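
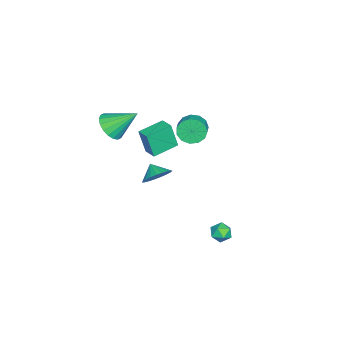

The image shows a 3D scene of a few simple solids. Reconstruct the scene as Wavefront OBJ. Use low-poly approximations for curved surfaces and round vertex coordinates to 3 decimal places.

v 3.241 4.26 -2.37
v 3.779 3.964 -2.025
v 2.621 3.316 -2.215
v 3.159 3.02 -1.87
v 2.81 3.559 -1.581
v 3.193 4.142 -1.677
v 3.207 3.138 -2.563
v 3.59 3.721 -2.659
v 3.758 3.27 -2.144
v 3.512 3.53 -1.537
v 2.888 3.75 -2.703
v 2.642 4.01 -2.096
v -2.738 -1.31 0.099
v -2.731 -1.741 1.774
v -2.134 -0.6 0.278
v -2.126 -1.03 1.954
v -1.434 -2.35 -0.174
v -1.426 -2.78 1.502
v -0.829 -1.639 0.006
v -0.822 -2.07 1.681
v 0.271 -3.852 2.974
v 0.81 -3.24 2.378
v -0.031 -2.328 4.266
v 0.392 -3.19 2.221
v -0.05 -3.27 2.213
v -0.429 -3.466 2.356
v -0.669 -3.738 2.621
v -0.723 -4.033 2.956
v -0.58 -4.292 3.295
v -0.269 -4.463 3.57
v 0.149 -4.514 3.727
v 0.591 -4.433 3.735
v 0.97 -4.238 3.592
v 1.21 -3.965 3.327
v 1.264 -3.671 2.992
v 1.121 -3.412 2.654
v -3.532 -2.371 -4.183
v -2.678 -2.824 -3.926
v -4.048 -2.989 -3.557
v -2.702 -2.519 -3.644
v -2.87 -2.188 -3.456
v -3.152 -1.889 -3.393
v -3.499 -1.673 -3.467
v -3.853 -1.578 -3.665
v -4.15 -1.62 -3.952
v -4.341 -1.792 -4.279
v -4.392 -2.064 -4.59
v -4.294 -2.389 -4.83
v -4.064 -2.711 -4.958
v -3.742 -2.974 -4.952
v -3.384 -3.133 -4.814
v -3.051 -3.16 -4.566
v -2.802 -3.051 -4.252
v -0.529 0.805 3.475
v -0.155 0.324 2.84
v 0.803 0.554 3.23
v 0.429 1.035 3.865
v -0.193 0.785 2.662
v 0.765 1.015 3.052
v -0.338 1.253 2.742
v 0.62 1.482 3.132
v -0.543 1.578 3.054
v 0.415 1.808 3.445
v -0.744 1.658 3.501
v 0.214 1.888 3.891
v -0.877 1.467 3.939
v 0.081 1.697 4.329
v -0.899 1.066 4.229
v 0.059 1.296 4.62
v -0.804 0.582 4.281
v 0.154 0.812 4.671
v -0.622 0.169 4.076
v 0.337 0.399 4.466
v -0.41 -0.042 3.68
v 0.549 0.188 4.071
v -0.236 0.016 3.22
v 0.722 0.245 3.61
f 1 12 6
f 1 6 2
f 1 2 8
f 1 8 11
f 1 11 12
f 2 6 10
f 6 12 5
f 12 11 3
f 11 8 7
f 8 2 9
f 4 10 5
f 4 5 3
f 4 3 7
f 4 7 9
f 4 9 10
f 5 10 6
f 3 5 12
f 7 3 11
f 9 7 8
f 10 9 2
f 14 16 13
f 17 14 13
f 13 16 15
f 15 17 13
f 14 20 16
f 18 14 17
f 18 20 14
f 16 20 15
f 19 17 15
f 15 20 19
f 19 18 17
f 20 18 19
f 22 21 24
f 22 24 23
f 24 21 25
f 24 25 23
f 25 21 26
f 25 26 23
f 26 21 27
f 26 27 23
f 27 21 28
f 27 28 23
f 28 21 29
f 28 29 23
f 29 21 30
f 29 30 23
f 30 21 31
f 30 31 23
f 31 21 32
f 31 32 23
f 32 21 33
f 32 33 23
f 33 21 34
f 33 34 23
f 34 21 35
f 34 35 23
f 35 21 36
f 35 36 23
f 36 21 22
f 36 22 23
f 38 37 40
f 38 40 39
f 40 37 41
f 40 41 39
f 41 37 42
f 41 42 39
f 42 37 43
f 42 43 39
f 43 37 44
f 43 44 39
f 44 37 45
f 44 45 39
f 45 37 46
f 45 46 39
f 46 37 47
f 46 47 39
f 47 37 48
f 47 48 39
f 48 37 49
f 48 49 39
f 49 37 50
f 49 50 39
f 50 37 51
f 50 51 39
f 51 37 52
f 51 52 39
f 52 37 53
f 52 53 39
f 53 37 38
f 53 38 39
f 55 54 58
f 55 58 56
f 56 58 59
f 56 59 57
f 58 54 60
f 58 60 59
f 59 60 61
f 59 61 57
f 60 54 62
f 60 62 61
f 61 62 63
f 61 63 57
f 62 54 64
f 62 64 63
f 63 64 65
f 63 65 57
f 64 54 66
f 64 66 65
f 65 66 67
f 65 67 57
f 66 54 68
f 66 68 67
f 67 68 69
f 67 69 57
f 68 54 70
f 68 70 69
f 69 70 71
f 69 71 57
f 70 54 72
f 70 72 71
f 71 72 73
f 71 73 57
f 72 54 74
f 72 74 73
f 73 74 75
f 73 75 57
f 74 54 76
f 74 76 75
f 75 76 77
f 75 77 57
f 76 54 55
f 76 55 77
f 77 55 56
f 77 56 57



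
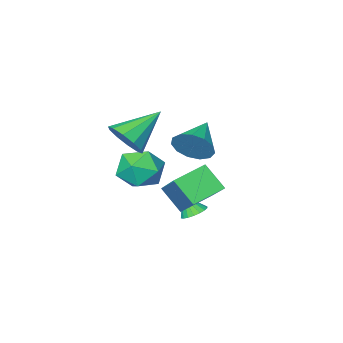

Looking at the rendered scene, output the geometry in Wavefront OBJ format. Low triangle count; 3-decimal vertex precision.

v 0.744 1.853 -0.556
v 1.279 2.204 -0.536
v 1.016 1.387 0.356
v 1.091 2.367 -0.397
v 0.835 2.428 -0.289
v 0.56 2.375 -0.234
v 0.322 2.219 -0.243
v 0.168 1.991 -0.314
v 0.127 1.735 -0.433
v 0.209 1.503 -0.576
v 0.397 1.34 -0.715
v 0.653 1.279 -0.823
v 0.927 1.332 -0.878
v 1.166 1.488 -0.869
v 1.32 1.716 -0.798
v 1.361 1.972 -0.679
v 0.823 1.815 1.869
v 1.275 3.455 3.232
v 0.492 2.777 0.822
v 0.945 4.417 2.185
v 2.355 1.803 1.375
v 2.808 3.443 2.738
v 2.025 2.765 0.328
v 2.477 4.405 1.691
v 0.149 0.844 2.805
v 0.683 0.675 3.634
v -1.229 -0.124 3.495
v 0.394 1.151 3.725
v 0.028 1.529 3.523
v -0.3 1.689 3.094
v -0.485 1.582 2.573
v -0.469 1.24 2.126
v -0.257 0.772 1.894
v 0.084 0.327 1.951
v 0.446 0.046 2.28
v 0.713 0.019 2.775
v 0.802 0.253 3.28
v 0.742 -0.945 -0.11
v 1.907 -0.777 0.168
v 0.633 -2.383 1.212
v 1.798 -2.215 1.49
v 0.979 -1.375 1.784
v 1.047 -0.486 0.966
v 1.493 -2.674 0.414
v 1.561 -1.785 -0.404
v 2.371 -1.846 0.492
v 2.053 -1.043 1.338
v 0.487 -2.117 0.042
v 0.169 -1.314 0.888
v 2.687 -0.492 3.35
v 3.149 -1.106 4.021
v 0.893 -0.508 4.57
v 3.261 -0.51 4.193
v 3.153 0.093 4.043
v 2.868 0.472 3.629
v 2.514 0.483 3.108
v 2.226 0.122 2.679
v 2.114 -0.474 2.507
v 2.221 -1.077 2.657
v 2.506 -1.456 3.071
v 2.861 -1.467 3.592
f 2 1 4
f 2 4 3
f 4 1 5
f 4 5 3
f 5 1 6
f 5 6 3
f 6 1 7
f 6 7 3
f 7 1 8
f 7 8 3
f 8 1 9
f 8 9 3
f 9 1 10
f 9 10 3
f 10 1 11
f 10 11 3
f 11 1 12
f 11 12 3
f 12 1 13
f 12 13 3
f 13 1 14
f 13 14 3
f 14 1 15
f 14 15 3
f 15 1 16
f 15 16 3
f 16 1 2
f 16 2 3
f 18 20 17
f 21 18 17
f 17 20 19
f 19 21 17
f 18 24 20
f 22 18 21
f 22 24 18
f 20 24 19
f 23 21 19
f 19 24 23
f 23 22 21
f 24 22 23
f 26 25 28
f 26 28 27
f 28 25 29
f 28 29 27
f 29 25 30
f 29 30 27
f 30 25 31
f 30 31 27
f 31 25 32
f 31 32 27
f 32 25 33
f 32 33 27
f 33 25 34
f 33 34 27
f 34 25 35
f 34 35 27
f 35 25 36
f 35 36 27
f 36 25 37
f 36 37 27
f 37 25 26
f 37 26 27
f 38 49 43
f 38 43 39
f 38 39 45
f 38 45 48
f 38 48 49
f 39 43 47
f 43 49 42
f 49 48 40
f 48 45 44
f 45 39 46
f 41 47 42
f 41 42 40
f 41 40 44
f 41 44 46
f 41 46 47
f 42 47 43
f 40 42 49
f 44 40 48
f 46 44 45
f 47 46 39
f 51 50 53
f 51 53 52
f 53 50 54
f 53 54 52
f 54 50 55
f 54 55 52
f 55 50 56
f 55 56 52
f 56 50 57
f 56 57 52
f 57 50 58
f 57 58 52
f 58 50 59
f 58 59 52
f 59 50 60
f 59 60 52
f 60 50 61
f 60 61 52
f 61 50 51
f 61 51 52



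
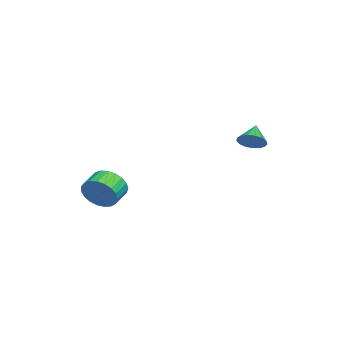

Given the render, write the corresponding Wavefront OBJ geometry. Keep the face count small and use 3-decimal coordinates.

v 4.087 -4.072 -0.495
v 4.44 -3.681 0.332
v 3.445 -3.438 0.641
v 3.093 -3.828 -0.185
v 4.44 -3.361 0.08
v 3.445 -3.117 0.39
v 4.38 -3.164 -0.271
v 3.385 -2.92 0.038
v 4.268 -3.123 -0.661
v 3.273 -2.879 -0.351
v 4.126 -3.247 -1.022
v 3.131 -3.003 -0.713
v 3.976 -3.513 -1.292
v 2.981 -3.269 -0.983
v 3.846 -3.876 -1.424
v 2.851 -3.632 -1.115
v 3.758 -4.273 -1.396
v 2.763 -4.029 -1.086
v 3.727 -4.635 -1.211
v 2.732 -4.391 -0.902
v 3.758 -4.899 -0.903
v 2.763 -4.656 -0.594
v 3.846 -5.021 -0.524
v 2.851 -4.777 -0.215
v 3.976 -4.979 -0.14
v 2.981 -4.735 0.169
v 4.125 -4.779 0.182
v 3.13 -4.536 0.492
v 4.267 -4.458 0.388
v 3.273 -4.214 0.697
v 4.379 -4.069 0.441
v 3.384 -3.826 0.75
v -0.582 2.257 1.754
v -0.218 1.802 2.242
v -1.558 2.263 2.486
v -0.132 2.137 2.355
v -0.149 2.5 2.33
v -0.265 2.807 2.173
v -0.454 2.988 1.92
v -0.672 3.002 1.629
v -0.869 2.845 1.367
v -1.001 2.554 1.193
v -1.037 2.195 1.148
v -0.968 1.85 1.242
v -0.811 1.599 1.453
v -0.602 1.498 1.733
v -0.388 1.571 2.017
f 2 1 5
f 2 5 3
f 3 5 6
f 3 6 4
f 5 1 7
f 5 7 6
f 6 7 8
f 6 8 4
f 7 1 9
f 7 9 8
f 8 9 10
f 8 10 4
f 9 1 11
f 9 11 10
f 10 11 12
f 10 12 4
f 11 1 13
f 11 13 12
f 12 13 14
f 12 14 4
f 13 1 15
f 13 15 14
f 14 15 16
f 14 16 4
f 15 1 17
f 15 17 16
f 16 17 18
f 16 18 4
f 17 1 19
f 17 19 18
f 18 19 20
f 18 20 4
f 19 1 21
f 19 21 20
f 20 21 22
f 20 22 4
f 21 1 23
f 21 23 22
f 22 23 24
f 22 24 4
f 23 1 25
f 23 25 24
f 24 25 26
f 24 26 4
f 25 1 27
f 25 27 26
f 26 27 28
f 26 28 4
f 27 1 29
f 27 29 28
f 28 29 30
f 28 30 4
f 29 1 31
f 29 31 30
f 30 31 32
f 30 32 4
f 31 1 2
f 31 2 32
f 32 2 3
f 32 3 4
f 34 33 36
f 34 36 35
f 36 33 37
f 36 37 35
f 37 33 38
f 37 38 35
f 38 33 39
f 38 39 35
f 39 33 40
f 39 40 35
f 40 33 41
f 40 41 35
f 41 33 42
f 41 42 35
f 42 33 43
f 42 43 35
f 43 33 44
f 43 44 35
f 44 33 45
f 44 45 35
f 45 33 46
f 45 46 35
f 46 33 47
f 46 47 35
f 47 33 34
f 47 34 35



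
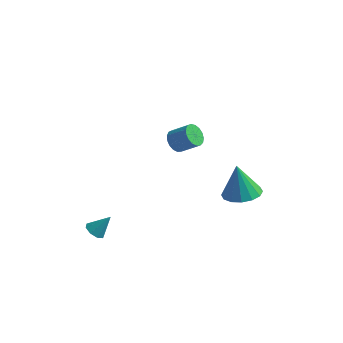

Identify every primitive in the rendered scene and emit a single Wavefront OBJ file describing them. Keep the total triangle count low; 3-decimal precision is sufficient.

v -3.743 -3.239 -4.295
v -3.38 -3.717 -4.308
v -3.077 -2.761 -3.325
v -3.231 -3.377 -4.578
v -3.382 -2.956 -4.682
v -3.744 -2.701 -4.56
v -4.105 -2.761 -4.283
v -4.254 -3.102 -4.013
v -4.103 -3.523 -3.908
v -3.741 -3.778 -4.03
v 2.079 2.18 -3.676
v 3.12 2.027 -3.431
v 1.661 2.4 -1.764
v 3.068 2.578 -3.506
v 2.752 3.023 -3.626
v 2.255 3.242 -3.76
v 1.711 3.176 -3.872
v 1.266 2.843 -3.931
v 1.038 2.333 -3.921
v 1.09 1.781 -3.847
v 1.406 1.336 -3.726
v 1.903 1.117 -3.592
v 2.447 1.183 -3.481
v 2.892 1.516 -3.422
v -0.155 -1.269 2.462
v 0.155 -0.879 2.013
v 1.125 -0.802 2.749
v 0.815 -1.191 3.198
v -0.003 -0.671 2.199
v 0.967 -0.594 2.935
v -0.196 -0.6 2.446
v 0.774 -0.523 3.182
v -0.379 -0.682 2.696
v 0.591 -0.605 3.432
v -0.511 -0.899 2.892
v 0.459 -0.821 3.628
v -0.561 -1.2 2.99
v 0.408 -1.122 3.726
v -0.519 -1.517 2.967
v 0.451 -1.439 3.703
v -0.392 -1.777 2.828
v 0.577 -1.699 3.564
v -0.212 -1.921 2.606
v 0.758 -1.843 3.342
v -0.018 -1.915 2.35
v 0.951 -1.838 3.086
v 0.144 -1.761 2.12
v 1.114 -1.684 2.856
v 0.238 -1.495 1.968
v 1.208 -1.417 2.705
v 0.242 -1.177 1.93
v 1.211 -1.099 2.666
f 2 1 4
f 2 4 3
f 4 1 5
f 4 5 3
f 5 1 6
f 5 6 3
f 6 1 7
f 6 7 3
f 7 1 8
f 7 8 3
f 8 1 9
f 8 9 3
f 9 1 10
f 9 10 3
f 10 1 2
f 10 2 3
f 12 11 14
f 12 14 13
f 14 11 15
f 14 15 13
f 15 11 16
f 15 16 13
f 16 11 17
f 16 17 13
f 17 11 18
f 17 18 13
f 18 11 19
f 18 19 13
f 19 11 20
f 19 20 13
f 20 11 21
f 20 21 13
f 21 11 22
f 21 22 13
f 22 11 23
f 22 23 13
f 23 11 24
f 23 24 13
f 24 11 12
f 24 12 13
f 26 25 29
f 26 29 27
f 27 29 30
f 27 30 28
f 29 25 31
f 29 31 30
f 30 31 32
f 30 32 28
f 31 25 33
f 31 33 32
f 32 33 34
f 32 34 28
f 33 25 35
f 33 35 34
f 34 35 36
f 34 36 28
f 35 25 37
f 35 37 36
f 36 37 38
f 36 38 28
f 37 25 39
f 37 39 38
f 38 39 40
f 38 40 28
f 39 25 41
f 39 41 40
f 40 41 42
f 40 42 28
f 41 25 43
f 41 43 42
f 42 43 44
f 42 44 28
f 43 25 45
f 43 45 44
f 44 45 46
f 44 46 28
f 45 25 47
f 45 47 46
f 46 47 48
f 46 48 28
f 47 25 49
f 47 49 48
f 48 49 50
f 48 50 28
f 49 25 51
f 49 51 50
f 50 51 52
f 50 52 28
f 51 25 26
f 51 26 52
f 52 26 27
f 52 27 28



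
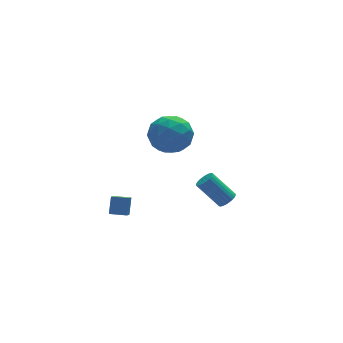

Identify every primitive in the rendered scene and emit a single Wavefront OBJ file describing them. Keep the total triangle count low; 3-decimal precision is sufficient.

v 0.485 2.956 3.798
v 1.625 2.498 3.864
v -0.065 1.422 2.656
v 1.075 0.964 2.722
v 0.356 0.972 3.721
v 0.696 1.92 4.426
v 0.864 2 2.094
v 1.204 2.948 2.799
v 1.859 1.907 2.811
v 1.545 1.272 3.816
v 0.015 2.648 2.704
v -0.299 2.013 3.709
v 1.103 2.862 3.931
v 0.457 1.058 2.589
v 0.034 1.063 3.176
v 0.704 0.793 3.215
v 0.557 2.522 4.262
v 1.227 2.253 4.301
v 0.481 1.356 4.216
v 0.333 1.667 2.219
v 1.003 1.398 2.258
v 0.856 3.127 3.305
v 1.526 2.857 3.344
v 1.079 2.564 2.304
v 1.911 2.246 3.351
v 1.588 1.343 2.68
v 1.464 1.952 2.311
v 1.663 2.51 2.725
v 1.726 1.872 3.942
v 1.403 0.97 3.271
v 0.981 0.974 3.858
v 1.18 1.532 4.273
v 1.864 1.524 3.323
v 0.157 2.95 3.249
v -0.166 2.048 2.578
v 0.38 2.388 2.247
v 0.579 2.946 2.662
v -0.028 2.577 3.84
v -0.351 1.674 3.169
v -0.103 1.41 3.795
v 0.096 1.968 4.209
v -0.304 2.396 3.197
v 4.39 3.007 -3.685
v 4.798 3.418 -3.646
v 3.838 4.243 -2.297
v 3.43 3.833 -2.335
v 4.659 3.508 -3.8
v 3.699 4.334 -2.451
v 4.479 3.522 -3.936
v 3.519 4.347 -2.587
v 4.285 3.458 -4.035
v 3.325 4.283 -2.685
v 4.108 3.325 -4.08
v 3.148 4.15 -2.73
v 3.973 3.144 -4.064
v 3.013 3.969 -2.715
v 3.902 2.942 -3.991
v 2.942 3.767 -2.642
v 3.905 2.75 -3.872
v 2.945 3.575 -2.522
v 3.982 2.597 -3.723
v 3.022 3.422 -2.374
v 4.121 2.506 -3.569
v 3.161 3.332 -2.22
v 4.301 2.493 -3.433
v 3.341 3.318 -2.084
v 4.495 2.557 -3.335
v 3.535 3.382 -1.985
v 4.672 2.69 -3.29
v 3.712 3.515 -1.94
v 4.807 2.871 -3.305
v 3.847 3.696 -1.956
v 4.878 3.073 -3.378
v 3.918 3.898 -2.029
v 4.875 3.265 -3.498
v 3.915 4.09 -2.148
v -1.891 3.454 -3.169
v -2.23 2.871 -2.685
v -1.571 3.982 -2.307
v -1.91 3.399 -1.824
v -1.09 2.981 -3.176
v -1.429 2.398 -2.693
v -0.77 3.509 -2.315
v -1.109 2.926 -1.831
f 1 38 17
f 38 12 41
f 17 41 6
f 38 41 17
f 1 17 13
f 17 6 18
f 13 18 2
f 17 18 13
f 1 13 22
f 13 2 23
f 22 23 8
f 13 23 22
f 1 22 34
f 22 8 37
f 34 37 11
f 22 37 34
f 1 34 38
f 34 11 42
f 38 42 12
f 34 42 38
f 2 18 29
f 18 6 32
f 29 32 10
f 18 32 29
f 6 41 19
f 41 12 40
f 19 40 5
f 41 40 19
f 12 42 39
f 42 11 35
f 39 35 3
f 42 35 39
f 11 37 36
f 37 8 24
f 36 24 7
f 37 24 36
f 8 23 28
f 23 2 25
f 28 25 9
f 23 25 28
f 4 30 16
f 30 10 31
f 16 31 5
f 30 31 16
f 4 16 14
f 16 5 15
f 14 15 3
f 16 15 14
f 4 14 21
f 14 3 20
f 21 20 7
f 14 20 21
f 4 21 26
f 21 7 27
f 26 27 9
f 21 27 26
f 4 26 30
f 26 9 33
f 30 33 10
f 26 33 30
f 5 31 19
f 31 10 32
f 19 32 6
f 31 32 19
f 3 15 39
f 15 5 40
f 39 40 12
f 15 40 39
f 7 20 36
f 20 3 35
f 36 35 11
f 20 35 36
f 9 27 28
f 27 7 24
f 28 24 8
f 27 24 28
f 10 33 29
f 33 9 25
f 29 25 2
f 33 25 29
f 44 43 47
f 44 47 45
f 45 47 48
f 45 48 46
f 47 43 49
f 47 49 48
f 48 49 50
f 48 50 46
f 49 43 51
f 49 51 50
f 50 51 52
f 50 52 46
f 51 43 53
f 51 53 52
f 52 53 54
f 52 54 46
f 53 43 55
f 53 55 54
f 54 55 56
f 54 56 46
f 55 43 57
f 55 57 56
f 56 57 58
f 56 58 46
f 57 43 59
f 57 59 58
f 58 59 60
f 58 60 46
f 59 43 61
f 59 61 60
f 60 61 62
f 60 62 46
f 61 43 63
f 61 63 62
f 62 63 64
f 62 64 46
f 63 43 65
f 63 65 64
f 64 65 66
f 64 66 46
f 65 43 67
f 65 67 66
f 66 67 68
f 66 68 46
f 67 43 69
f 67 69 68
f 68 69 70
f 68 70 46
f 69 43 71
f 69 71 70
f 70 71 72
f 70 72 46
f 71 43 73
f 71 73 72
f 72 73 74
f 72 74 46
f 73 43 75
f 73 75 74
f 74 75 76
f 74 76 46
f 75 43 44
f 75 44 76
f 76 44 45
f 76 45 46
f 78 80 77
f 81 78 77
f 77 80 79
f 79 81 77
f 78 84 80
f 82 78 81
f 82 84 78
f 80 84 79
f 83 81 79
f 79 84 83
f 83 82 81
f 84 82 83



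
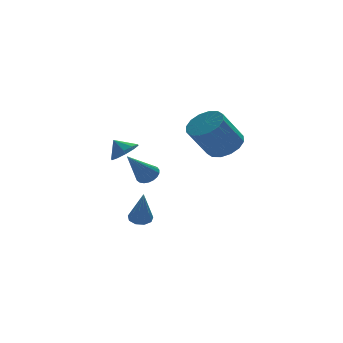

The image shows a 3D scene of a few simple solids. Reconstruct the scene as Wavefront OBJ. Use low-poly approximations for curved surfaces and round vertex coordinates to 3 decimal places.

v -0.614 3.341 0.952
v 0.001 3.068 1.52
v -1.046 3.899 1.688
v 0.182 3.522 1.282
v 0.059 3.907 0.918
v -0.32 4.076 0.567
v -0.812 3.964 0.363
v -1.228 3.614 0.384
v -1.409 3.159 0.622
v -1.286 2.775 0.986
v -0.907 2.606 1.337
v -0.415 2.718 1.541
v 3.209 -0.912 2.393
v 4.013 -0.606 3.029
v 2.795 -0.921 4.722
v 1.991 -1.228 4.087
v 3.735 -0.141 2.915
v 2.517 -0.456 4.609
v 3.316 0.118 2.662
v 2.098 -0.197 4.355
v 2.868 0.1 2.336
v 1.65 -0.215 4.03
v 2.512 -0.189 2.026
v 1.293 -0.504 3.72
v 2.342 -0.671 1.814
v 1.124 -0.987 3.508
v 2.405 -1.219 1.758
v 1.187 -1.534 3.451
v 2.683 -1.684 1.871
v 1.465 -1.999 3.565
v 3.102 -1.943 2.125
v 1.884 -2.258 3.818
v 3.55 -1.925 2.45
v 2.332 -2.24 4.144
v 3.907 -1.636 2.76
v 2.688 -1.951 4.454
v 4.076 -1.153 2.972
v 2.858 -1.469 4.666
v -0.21 0.956 0.155
v 0.243 0.496 0.335
v -1.51 0.304 1.765
v 0.321 0.717 0.486
v 0.306 0.979 0.581
v 0.203 1.236 0.601
v 0.028 1.446 0.545
v -0.188 1.57 0.421
v -0.408 1.589 0.251
v -0.594 1.498 0.064
v -0.713 1.313 -0.107
v -0.745 1.066 -0.233
v -0.685 0.801 -0.292
v -0.543 0.562 -0.273
v -0.343 0.391 -0.181
v -0.12 0.318 -0.031
v 0.087 0.355 0.152
v -0.089 2.477 -3.447
v 0.56 2.358 -3.459
v -0.211 1.603 -1.453
v 0.481 2.767 -3.285
v 0.135 3.04 -3.186
v -0.316 3.049 -3.21
v -0.66 2.79 -3.345
v -0.737 2.385 -3.527
v -0.511 2.022 -3.672
v -0.087 1.872 -3.712
v 0.336 2.005 -3.627
f 2 1 4
f 2 4 3
f 4 1 5
f 4 5 3
f 5 1 6
f 5 6 3
f 6 1 7
f 6 7 3
f 7 1 8
f 7 8 3
f 8 1 9
f 8 9 3
f 9 1 10
f 9 10 3
f 10 1 11
f 10 11 3
f 11 1 12
f 11 12 3
f 12 1 2
f 12 2 3
f 14 13 17
f 14 17 15
f 15 17 18
f 15 18 16
f 17 13 19
f 17 19 18
f 18 19 20
f 18 20 16
f 19 13 21
f 19 21 20
f 20 21 22
f 20 22 16
f 21 13 23
f 21 23 22
f 22 23 24
f 22 24 16
f 23 13 25
f 23 25 24
f 24 25 26
f 24 26 16
f 25 13 27
f 25 27 26
f 26 27 28
f 26 28 16
f 27 13 29
f 27 29 28
f 28 29 30
f 28 30 16
f 29 13 31
f 29 31 30
f 30 31 32
f 30 32 16
f 31 13 33
f 31 33 32
f 32 33 34
f 32 34 16
f 33 13 35
f 33 35 34
f 34 35 36
f 34 36 16
f 35 13 37
f 35 37 36
f 36 37 38
f 36 38 16
f 37 13 14
f 37 14 38
f 38 14 15
f 38 15 16
f 40 39 42
f 40 42 41
f 42 39 43
f 42 43 41
f 43 39 44
f 43 44 41
f 44 39 45
f 44 45 41
f 45 39 46
f 45 46 41
f 46 39 47
f 46 47 41
f 47 39 48
f 47 48 41
f 48 39 49
f 48 49 41
f 49 39 50
f 49 50 41
f 50 39 51
f 50 51 41
f 51 39 52
f 51 52 41
f 52 39 53
f 52 53 41
f 53 39 54
f 53 54 41
f 54 39 55
f 54 55 41
f 55 39 40
f 55 40 41
f 57 56 59
f 57 59 58
f 59 56 60
f 59 60 58
f 60 56 61
f 60 61 58
f 61 56 62
f 61 62 58
f 62 56 63
f 62 63 58
f 63 56 64
f 63 64 58
f 64 56 65
f 64 65 58
f 65 56 66
f 65 66 58
f 66 56 57
f 66 57 58



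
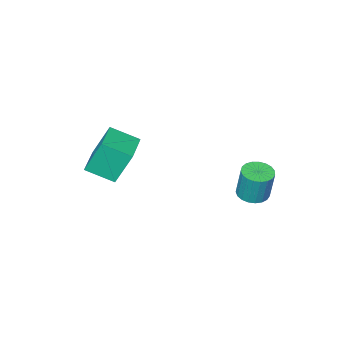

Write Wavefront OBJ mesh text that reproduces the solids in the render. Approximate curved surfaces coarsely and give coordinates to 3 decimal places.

v 2.904 -3.239 1.632
v 2.262 -2.609 3.596
v 4.439 -1.993 1.733
v 3.798 -1.362 3.697
v 3.862 -4.478 2.343
v 3.221 -3.847 4.307
v 5.398 -3.231 2.444
v 4.756 -2.601 4.408
v -2.169 0.998 -0.672
v -1.496 0.441 -0.571
v -1.477 0.804 1.294
v -2.151 1.362 1.192
v -1.323 0.758 -0.634
v -1.305 1.121 1.231
v -1.298 1.116 -0.704
v -1.279 1.479 1.161
v -1.422 1.454 -0.768
v -1.404 1.817 1.096
v -1.676 1.713 -0.816
v -1.658 2.076 1.048
v -2.016 1.849 -0.839
v -1.997 2.212 1.025
v -2.381 1.837 -0.834
v -2.363 2.2 1.031
v -2.71 1.681 -0.8
v -2.692 2.044 1.065
v -2.946 1.406 -0.744
v -2.927 1.769 1.121
v -3.047 1.061 -0.676
v -3.029 1.424 1.189
v -2.996 0.705 -0.607
v -2.978 1.068 1.258
v -2.803 0.4 -0.55
v -2.784 0.763 1.315
v -2.5 0.198 -0.513
v -2.481 0.562 1.351
v -2.139 0.135 -0.505
v -2.121 0.498 1.36
v -1.784 0.221 -0.525
v -1.766 0.584 1.34
f 2 4 1
f 5 2 1
f 1 4 3
f 3 5 1
f 2 8 4
f 6 2 5
f 6 8 2
f 4 8 3
f 7 5 3
f 3 8 7
f 7 6 5
f 8 6 7
f 10 9 13
f 10 13 11
f 11 13 14
f 11 14 12
f 13 9 15
f 13 15 14
f 14 15 16
f 14 16 12
f 15 9 17
f 15 17 16
f 16 17 18
f 16 18 12
f 17 9 19
f 17 19 18
f 18 19 20
f 18 20 12
f 19 9 21
f 19 21 20
f 20 21 22
f 20 22 12
f 21 9 23
f 21 23 22
f 22 23 24
f 22 24 12
f 23 9 25
f 23 25 24
f 24 25 26
f 24 26 12
f 25 9 27
f 25 27 26
f 26 27 28
f 26 28 12
f 27 9 29
f 27 29 28
f 28 29 30
f 28 30 12
f 29 9 31
f 29 31 30
f 30 31 32
f 30 32 12
f 31 9 33
f 31 33 32
f 32 33 34
f 32 34 12
f 33 9 35
f 33 35 34
f 34 35 36
f 34 36 12
f 35 9 37
f 35 37 36
f 36 37 38
f 36 38 12
f 37 9 39
f 37 39 38
f 38 39 40
f 38 40 12
f 39 9 10
f 39 10 40
f 40 10 11
f 40 11 12



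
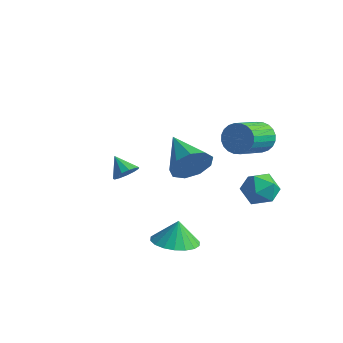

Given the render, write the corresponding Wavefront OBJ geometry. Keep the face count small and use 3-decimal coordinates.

v 3.626 2.059 -0.521
v 4.173 2.349 0.077
v 4.22 0.651 0.858
v 3.674 0.361 0.261
v 3.877 2.409 0.224
v 3.924 0.71 1.005
v 3.543 2.415 0.258
v 3.591 0.717 1.039
v 3.222 2.367 0.173
v 3.269 0.669 0.955
v 2.963 2.272 -0.017
v 3.01 0.574 0.764
v 2.804 2.145 -0.284
v 2.851 0.447 0.497
v 2.771 2.005 -0.587
v 2.818 0.307 0.194
v 2.868 1.873 -0.88
v 2.915 0.174 -0.099
v 3.08 1.769 -1.118
v 3.127 0.071 -0.337
v 3.376 1.71 -1.265
v 3.423 0.011 -0.484
v 3.709 1.703 -1.299
v 3.757 0.005 -0.518
v 4.031 1.751 -1.215
v 4.078 0.053 -0.433
v 4.29 1.846 -1.024
v 4.337 0.148 -0.243
v 4.449 1.973 -0.757
v 4.496 0.275 0.024
v 4.482 2.113 -0.454
v 4.529 0.415 0.327
v 4.385 2.246 -0.161
v 4.432 0.547 0.62
v -1.189 -1.554 -3.12
v -0.81 -1.787 -2.606
v -2.051 -1.366 -2.4
v -0.744 -1.411 -2.626
v -0.82 -1.079 -2.803
v -1.012 -0.899 -3.081
v -1.261 -0.926 -3.371
v -1.486 -1.153 -3.582
v -1.617 -1.508 -3.646
v -1.612 -1.877 -3.543
v -1.473 -2.143 -3.306
v -1.243 -2.223 -3.01
v -0.996 -2.09 -2.749
v 3.504 -3.811 -4.313
v 4.162 -4.664 -4.091
v 3.476 -3.529 -3.147
v 4.479 -4.299 -4.172
v 4.603 -3.838 -4.281
v 4.509 -3.372 -4.396
v 4.216 -2.992 -4.494
v 3.781 -2.775 -4.557
v 3.292 -2.763 -4.572
v 2.845 -2.958 -4.535
v 2.528 -3.323 -4.454
v 2.405 -3.784 -4.345
v 2.499 -4.25 -4.23
v 2.792 -4.63 -4.132
v 3.226 -4.847 -4.069
v 3.715 -4.859 -4.054
v 1.753 -0.477 -1.891
v 2.25 -0.134 -0.995
v -0.093 0.477 -1.229
v 2.319 0.37 -1.531
v 2.122 0.478 -2.235
v 1.753 0.139 -2.778
v 1.383 -0.488 -2.905
v 1.187 -1.11 -2.558
v 1.255 -1.435 -1.898
v 1.556 -1.312 -1.235
v 1.949 -0.798 -0.878
v 3.877 2.544 -3.141
v 4.642 1.886 -3.141
v 3.198 1.754 -4.399
v 3.963 1.096 -4.399
v 3.3 1.099 -3.638
v 3.72 1.587 -2.86
v 4.12 2.053 -4.68
v 4.54 2.541 -3.902
v 4.793 1.582 -4.092
v 4.286 0.993 -3.448
v 3.554 2.647 -4.092
v 3.047 2.058 -3.448
f 2 1 5
f 2 5 3
f 3 5 6
f 3 6 4
f 5 1 7
f 5 7 6
f 6 7 8
f 6 8 4
f 7 1 9
f 7 9 8
f 8 9 10
f 8 10 4
f 9 1 11
f 9 11 10
f 10 11 12
f 10 12 4
f 11 1 13
f 11 13 12
f 12 13 14
f 12 14 4
f 13 1 15
f 13 15 14
f 14 15 16
f 14 16 4
f 15 1 17
f 15 17 16
f 16 17 18
f 16 18 4
f 17 1 19
f 17 19 18
f 18 19 20
f 18 20 4
f 19 1 21
f 19 21 20
f 20 21 22
f 20 22 4
f 21 1 23
f 21 23 22
f 22 23 24
f 22 24 4
f 23 1 25
f 23 25 24
f 24 25 26
f 24 26 4
f 25 1 27
f 25 27 26
f 26 27 28
f 26 28 4
f 27 1 29
f 27 29 28
f 28 29 30
f 28 30 4
f 29 1 31
f 29 31 30
f 30 31 32
f 30 32 4
f 31 1 33
f 31 33 32
f 32 33 34
f 32 34 4
f 33 1 2
f 33 2 34
f 34 2 3
f 34 3 4
f 36 35 38
f 36 38 37
f 38 35 39
f 38 39 37
f 39 35 40
f 39 40 37
f 40 35 41
f 40 41 37
f 41 35 42
f 41 42 37
f 42 35 43
f 42 43 37
f 43 35 44
f 43 44 37
f 44 35 45
f 44 45 37
f 45 35 46
f 45 46 37
f 46 35 47
f 46 47 37
f 47 35 36
f 47 36 37
f 49 48 51
f 49 51 50
f 51 48 52
f 51 52 50
f 52 48 53
f 52 53 50
f 53 48 54
f 53 54 50
f 54 48 55
f 54 55 50
f 55 48 56
f 55 56 50
f 56 48 57
f 56 57 50
f 57 48 58
f 57 58 50
f 58 48 59
f 58 59 50
f 59 48 60
f 59 60 50
f 60 48 61
f 60 61 50
f 61 48 62
f 61 62 50
f 62 48 63
f 62 63 50
f 63 48 49
f 63 49 50
f 65 64 67
f 65 67 66
f 67 64 68
f 67 68 66
f 68 64 69
f 68 69 66
f 69 64 70
f 69 70 66
f 70 64 71
f 70 71 66
f 71 64 72
f 71 72 66
f 72 64 73
f 72 73 66
f 73 64 74
f 73 74 66
f 74 64 65
f 74 65 66
f 75 86 80
f 75 80 76
f 75 76 82
f 75 82 85
f 75 85 86
f 76 80 84
f 80 86 79
f 86 85 77
f 85 82 81
f 82 76 83
f 78 84 79
f 78 79 77
f 78 77 81
f 78 81 83
f 78 83 84
f 79 84 80
f 77 79 86
f 81 77 85
f 83 81 82
f 84 83 76



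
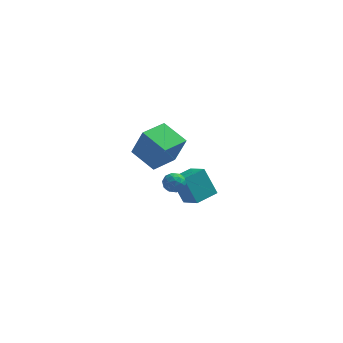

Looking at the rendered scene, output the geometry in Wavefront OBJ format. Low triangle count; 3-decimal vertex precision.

v -0.229 -3.712 2.71
v 0.456 -4.032 4.573
v -1.601 -2.725 3.384
v -0.917 -3.044 5.246
v 0.777 -2.236 2.594
v 1.461 -2.555 4.456
v -0.596 -1.248 3.267
v 0.089 -1.568 5.13
v -0.126 2.814 -2.687
v 0.813 1.738 -1.881
v 0.954 3.908 -2.483
v 1.892 2.831 -1.677
v 0.728 2.289 -4.383
v 1.666 1.212 -3.577
v 1.807 3.382 -4.179
v 2.746 2.306 -3.373
v 0.295 1.607 -1.461
v 0.873 1.358 -1.863
v -0.193 0.502 -1.477
v 0.385 0.253 -1.879
v 0.484 0.451 -1.166
v 0.786 1.134 -1.156
v -0.106 0.726 -2.184
v 0.196 1.409 -2.174
v 0.625 0.814 -2.31
v 0.99 0.644 -1.681
v -0.31 1.216 -1.659
v 0.055 1.046 -1.03
v 0.627 1.579 -1.66
v 0.053 0.281 -1.68
v 0.112 0.397 -1.261
v 0.451 0.25 -1.497
v 0.576 1.448 -1.245
v 0.915 1.301 -1.481
v 0.687 0.768 -1.072
v -0.235 0.559 -1.859
v 0.104 0.412 -2.095
v 0.229 1.61 -1.843
v 0.568 1.463 -2.079
v -0.007 1.092 -2.268
v 0.821 1.113 -2.16
v 0.534 0.464 -2.169
v 0.246 0.742 -2.348
v 0.423 1.143 -2.342
v 1.035 1.013 -1.79
v 0.748 0.364 -1.799
v 0.807 0.48 -1.38
v 0.984 0.881 -1.374
v 0.889 0.693 -2.053
v -0.068 1.496 -1.541
v -0.355 0.847 -1.55
v -0.304 0.979 -1.966
v -0.127 1.38 -1.96
v 0.146 1.396 -1.171
v -0.141 0.747 -1.18
v 0.257 0.717 -0.998
v 0.434 1.118 -0.992
v -0.209 1.167 -1.287
f 2 4 1
f 5 2 1
f 1 4 3
f 3 5 1
f 2 8 4
f 6 2 5
f 6 8 2
f 4 8 3
f 7 5 3
f 3 8 7
f 7 6 5
f 8 6 7
f 10 12 9
f 13 10 9
f 9 12 11
f 11 13 9
f 10 16 12
f 14 10 13
f 14 16 10
f 12 16 11
f 15 13 11
f 11 16 15
f 15 14 13
f 16 14 15
f 17 54 33
f 54 28 57
f 33 57 22
f 54 57 33
f 17 33 29
f 33 22 34
f 29 34 18
f 33 34 29
f 17 29 38
f 29 18 39
f 38 39 24
f 29 39 38
f 17 38 50
f 38 24 53
f 50 53 27
f 38 53 50
f 17 50 54
f 50 27 58
f 54 58 28
f 50 58 54
f 18 34 45
f 34 22 48
f 45 48 26
f 34 48 45
f 22 57 35
f 57 28 56
f 35 56 21
f 57 56 35
f 28 58 55
f 58 27 51
f 55 51 19
f 58 51 55
f 27 53 52
f 53 24 40
f 52 40 23
f 53 40 52
f 24 39 44
f 39 18 41
f 44 41 25
f 39 41 44
f 20 46 32
f 46 26 47
f 32 47 21
f 46 47 32
f 20 32 30
f 32 21 31
f 30 31 19
f 32 31 30
f 20 30 37
f 30 19 36
f 37 36 23
f 30 36 37
f 20 37 42
f 37 23 43
f 42 43 25
f 37 43 42
f 20 42 46
f 42 25 49
f 46 49 26
f 42 49 46
f 21 47 35
f 47 26 48
f 35 48 22
f 47 48 35
f 19 31 55
f 31 21 56
f 55 56 28
f 31 56 55
f 23 36 52
f 36 19 51
f 52 51 27
f 36 51 52
f 25 43 44
f 43 23 40
f 44 40 24
f 43 40 44
f 26 49 45
f 49 25 41
f 45 41 18
f 49 41 45



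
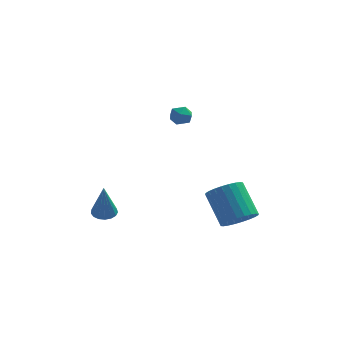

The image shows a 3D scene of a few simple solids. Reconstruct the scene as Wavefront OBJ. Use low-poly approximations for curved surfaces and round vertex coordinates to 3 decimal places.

v -2.501 -1.195 -2.517
v -2.151 -0.633 -2.359
v -2.419 -1.825 -0.463
v -2.462 -0.545 -2.319
v -2.782 -0.606 -2.325
v -3.037 -0.801 -2.374
v -3.17 -1.087 -2.457
v -3.149 -1.397 -2.553
v -2.98 -1.661 -2.641
v -2.702 -1.818 -2.7
v -2.377 -1.832 -2.718
v -2.081 -1.7 -2.689
v -1.881 -1.453 -2.621
v -1.823 -1.146 -2.529
v -1.921 -0.85 -2.434
v 4.299 -0.848 -2.903
v 5.017 -0.124 -3.044
v 4.12 1.073 -1.458
v 3.401 0.348 -1.317
v 4.731 -0.001 -3.298
v 3.834 1.196 -1.712
v 4.379 -0.007 -3.492
v 3.482 1.189 -1.906
v 4.015 -0.142 -3.597
v 3.118 1.055 -2.011
v 3.694 -0.384 -3.596
v 2.797 0.813 -2.01
v 3.465 -0.696 -3.489
v 2.568 0.5 -1.903
v 3.363 -1.032 -3.293
v 2.466 0.164 -1.707
v 3.404 -1.34 -3.038
v 2.507 -0.143 -1.452
v 3.58 -1.573 -2.762
v 2.683 -0.376 -1.176
v 3.866 -1.696 -2.508
v 2.969 -0.499 -0.922
v 4.218 -1.689 -2.314
v 3.321 -0.493 -0.728
v 4.582 -1.555 -2.209
v 3.685 -0.358 -0.623
v 4.903 -1.313 -2.21
v 4.006 -0.116 -0.624
v 5.132 -1 -2.317
v 4.235 0.196 -0.731
v 5.234 -0.664 -2.513
v 4.337 0.532 -0.927
v 5.193 -0.357 -2.768
v 4.296 0.84 -1.182
v 1.24 0.618 3.539
v 1.669 0.11 3.435
v 0.791 0.07 4.365
v 1.22 -0.438 4.261
v 1.445 0.149 4.5
v 1.723 0.488 3.989
v 0.737 -0.308 3.811
v 1.015 0.031 3.3
v 1.358 -0.462 3.603
v 1.796 -0.179 4.029
v 0.664 0.359 3.771
v 1.102 0.642 4.197
f 2 1 4
f 2 4 3
f 4 1 5
f 4 5 3
f 5 1 6
f 5 6 3
f 6 1 7
f 6 7 3
f 7 1 8
f 7 8 3
f 8 1 9
f 8 9 3
f 9 1 10
f 9 10 3
f 10 1 11
f 10 11 3
f 11 1 12
f 11 12 3
f 12 1 13
f 12 13 3
f 13 1 14
f 13 14 3
f 14 1 15
f 14 15 3
f 15 1 2
f 15 2 3
f 17 16 20
f 17 20 18
f 18 20 21
f 18 21 19
f 20 16 22
f 20 22 21
f 21 22 23
f 21 23 19
f 22 16 24
f 22 24 23
f 23 24 25
f 23 25 19
f 24 16 26
f 24 26 25
f 25 26 27
f 25 27 19
f 26 16 28
f 26 28 27
f 27 28 29
f 27 29 19
f 28 16 30
f 28 30 29
f 29 30 31
f 29 31 19
f 30 16 32
f 30 32 31
f 31 32 33
f 31 33 19
f 32 16 34
f 32 34 33
f 33 34 35
f 33 35 19
f 34 16 36
f 34 36 35
f 35 36 37
f 35 37 19
f 36 16 38
f 36 38 37
f 37 38 39
f 37 39 19
f 38 16 40
f 38 40 39
f 39 40 41
f 39 41 19
f 40 16 42
f 40 42 41
f 41 42 43
f 41 43 19
f 42 16 44
f 42 44 43
f 43 44 45
f 43 45 19
f 44 16 46
f 44 46 45
f 45 46 47
f 45 47 19
f 46 16 48
f 46 48 47
f 47 48 49
f 47 49 19
f 48 16 17
f 48 17 49
f 49 17 18
f 49 18 19
f 50 61 55
f 50 55 51
f 50 51 57
f 50 57 60
f 50 60 61
f 51 55 59
f 55 61 54
f 61 60 52
f 60 57 56
f 57 51 58
f 53 59 54
f 53 54 52
f 53 52 56
f 53 56 58
f 53 58 59
f 54 59 55
f 52 54 61
f 56 52 60
f 58 56 57
f 59 58 51



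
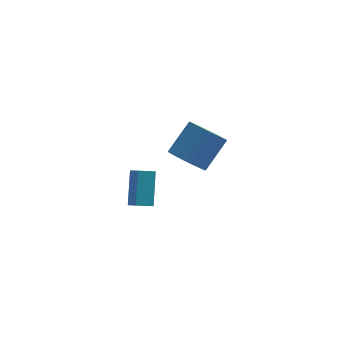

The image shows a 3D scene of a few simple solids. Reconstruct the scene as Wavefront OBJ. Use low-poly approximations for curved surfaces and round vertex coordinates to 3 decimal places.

v 1.607 -4.042 2.47
v 2.452 -4.38 1.926
v 3.659 -3.516 3.267
v 2.813 -3.178 3.81
v 2.385 -4.012 1.75
v 3.591 -3.148 3.091
v 2.199 -3.648 1.683
v 3.405 -2.784 3.024
v 1.923 -3.345 1.736
v 3.129 -2.481 3.077
v 1.598 -3.148 1.901
v 2.805 -2.284 3.242
v 1.276 -3.086 2.152
v 2.482 -2.223 3.493
v 1.003 -3.171 2.451
v 2.21 -2.307 3.792
v 0.823 -3.388 2.754
v 2.029 -2.524 4.095
v 0.761 -3.704 3.013
v 1.968 -2.84 4.354
v 0.829 -4.072 3.189
v 2.035 -3.208 4.53
v 1.015 -4.436 3.256
v 2.221 -3.572 4.597
v 1.291 -4.739 3.203
v 2.497 -3.875 4.544
v 1.615 -4.936 3.038
v 2.822 -4.072 4.379
v 1.938 -4.997 2.787
v 3.144 -4.134 4.128
v 2.21 -4.913 2.488
v 3.417 -4.049 3.829
v 2.391 -4.696 2.185
v 3.597 -3.832 3.526
v -0.506 -1.734 -2.748
v -0.14 -0.369 -1.235
v -0.802 -1.1 -3.248
v -0.436 0.265 -1.735
v 0.416 -1.585 -3.105
v 0.782 -0.22 -1.592
v 0.12 -0.951 -3.605
v 0.486 0.414 -2.092
f 2 1 5
f 2 5 3
f 3 5 6
f 3 6 4
f 5 1 7
f 5 7 6
f 6 7 8
f 6 8 4
f 7 1 9
f 7 9 8
f 8 9 10
f 8 10 4
f 9 1 11
f 9 11 10
f 10 11 12
f 10 12 4
f 11 1 13
f 11 13 12
f 12 13 14
f 12 14 4
f 13 1 15
f 13 15 14
f 14 15 16
f 14 16 4
f 15 1 17
f 15 17 16
f 16 17 18
f 16 18 4
f 17 1 19
f 17 19 18
f 18 19 20
f 18 20 4
f 19 1 21
f 19 21 20
f 20 21 22
f 20 22 4
f 21 1 23
f 21 23 22
f 22 23 24
f 22 24 4
f 23 1 25
f 23 25 24
f 24 25 26
f 24 26 4
f 25 1 27
f 25 27 26
f 26 27 28
f 26 28 4
f 27 1 29
f 27 29 28
f 28 29 30
f 28 30 4
f 29 1 31
f 29 31 30
f 30 31 32
f 30 32 4
f 31 1 33
f 31 33 32
f 32 33 34
f 32 34 4
f 33 1 2
f 33 2 34
f 34 2 3
f 34 3 4
f 36 38 35
f 39 36 35
f 35 38 37
f 37 39 35
f 36 42 38
f 40 36 39
f 40 42 36
f 38 42 37
f 41 39 37
f 37 42 41
f 41 40 39
f 42 40 41



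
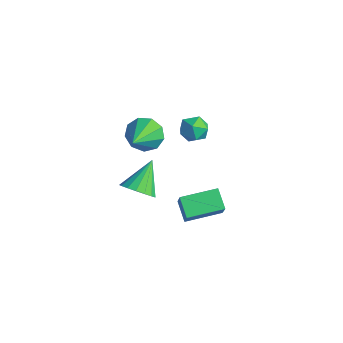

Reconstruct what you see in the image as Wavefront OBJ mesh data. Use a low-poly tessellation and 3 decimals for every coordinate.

v -1.409 0.706 -3.408
v -1.071 0.439 -4.106
v -0.451 -0.526 -2.472
v -0.759 0.849 -3.886
v -0.75 1.193 -3.442
v -1.05 1.308 -2.983
v -1.518 1.142 -2.722
v -1.935 0.772 -2.782
v -2.106 0.371 -3.135
v -1.951 0.127 -3.616
v -1.542 0.154 -3.999
v -0.121 2.849 -2.934
v 0.386 2.489 -2.65
v -0.666 1.911 -3.15
v -0.159 1.551 -2.866
v -0.56 1.943 -2.476
v -0.223 2.522 -2.342
v -0.057 1.878 -3.458
v 0.28 2.457 -3.324
v 0.426 1.889 -2.974
v 0.115 1.929 -2.367
v -0.395 2.471 -3.433
v -0.706 2.511 -2.826
v 3.314 -0.79 -4.181
v 2.559 -0.563 -3.669
v 3.831 0.61 -4.04
v 3.077 0.838 -3.528
v 3.843 -1.078 -3.272
v 3.089 -0.85 -2.76
v 4.361 0.323 -3.131
v 3.606 0.55 -2.619
v 1.252 -1.5 -3.553
v 1.868 -1.6 -3.137
v 0.768 -0.46 -2.587
v 1.962 -1.342 -3.368
v 1.893 -1.12 -3.641
v 1.677 -0.985 -3.894
v 1.365 -0.967 -4.07
v 1.026 -1.072 -4.127
v 0.739 -1.275 -4.052
v 0.57 -1.529 -3.864
v 0.557 -1.777 -3.604
v 0.703 -1.961 -3.333
v 0.975 -2.039 -3.112
v 1.311 -1.994 -2.992
v 1.633 -1.836 -3.001
f 2 1 4
f 2 4 3
f 4 1 5
f 4 5 3
f 5 1 6
f 5 6 3
f 6 1 7
f 6 7 3
f 7 1 8
f 7 8 3
f 8 1 9
f 8 9 3
f 9 1 10
f 9 10 3
f 10 1 11
f 10 11 3
f 11 1 2
f 11 2 3
f 12 23 17
f 12 17 13
f 12 13 19
f 12 19 22
f 12 22 23
f 13 17 21
f 17 23 16
f 23 22 14
f 22 19 18
f 19 13 20
f 15 21 16
f 15 16 14
f 15 14 18
f 15 18 20
f 15 20 21
f 16 21 17
f 14 16 23
f 18 14 22
f 20 18 19
f 21 20 13
f 25 27 24
f 28 25 24
f 24 27 26
f 26 28 24
f 25 31 27
f 29 25 28
f 29 31 25
f 27 31 26
f 30 28 26
f 26 31 30
f 30 29 28
f 31 29 30
f 33 32 35
f 33 35 34
f 35 32 36
f 35 36 34
f 36 32 37
f 36 37 34
f 37 32 38
f 37 38 34
f 38 32 39
f 38 39 34
f 39 32 40
f 39 40 34
f 40 32 41
f 40 41 34
f 41 32 42
f 41 42 34
f 42 32 43
f 42 43 34
f 43 32 44
f 43 44 34
f 44 32 45
f 44 45 34
f 45 32 46
f 45 46 34
f 46 32 33
f 46 33 34



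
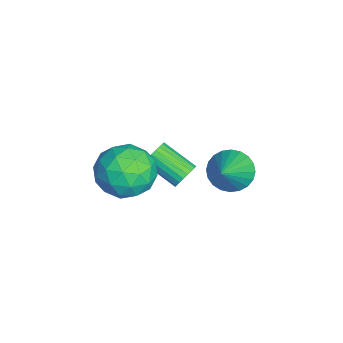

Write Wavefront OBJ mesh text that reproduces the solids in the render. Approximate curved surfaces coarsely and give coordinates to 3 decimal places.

v -3.018 1.321 -1.627
v -2.647 1.391 -1.109
v -3.492 0.149 -0.336
v -3.862 0.079 -0.853
v -2.833 1.55 -1.058
v -3.678 0.307 -0.285
v -3.047 1.674 -1.093
v -3.892 0.431 -0.32
v -3.257 1.744 -1.209
v -4.102 0.501 -0.436
v -3.43 1.749 -1.389
v -4.275 0.507 -0.616
v -3.54 1.69 -1.605
v -4.385 0.447 -0.832
v -3.571 1.574 -1.825
v -4.416 0.332 -1.051
v -3.518 1.42 -2.014
v -4.362 0.178 -1.24
v -3.388 1.251 -2.144
v -4.233 0.009 -1.371
v -3.202 1.093 -2.195
v -4.047 -0.15 -1.422
v -2.988 0.969 -2.16
v -3.833 -0.274 -1.387
v -2.778 0.899 -2.044
v -3.623 -0.344 -1.271
v -2.605 0.893 -1.864
v -3.45 -0.349 -1.091
v -2.495 0.953 -1.648
v -3.34 -0.29 -0.875
v -2.464 1.068 -1.429
v -3.309 -0.174 -0.655
v -2.518 1.222 -1.24
v -3.362 -0.02 -0.466
v -2.173 3.033 -0.453
v -1.536 2.977 -1.182
v -0.607 2.547 0.953
v -1.508 3.342 -1.087
v -1.581 3.66 -0.896
v -1.744 3.883 -0.637
v -1.973 3.976 -0.35
v -2.232 3.926 -0.079
v -2.482 3.74 0.135
v -2.685 3.446 0.26
v -2.81 3.089 0.277
v -2.839 2.724 0.182
v -2.766 2.406 -0.009
v -2.602 2.183 -0.268
v -2.374 2.089 -0.555
v -2.115 2.14 -0.827
v -1.865 2.326 -1.041
v -1.662 2.62 -1.166
v -0.325 -0.828 2.987
v 0.564 0.049 3.059
v 1.036 -2.149 2.281
v 1.925 -1.272 2.353
v 1.43 -1.749 3.399
v 0.589 -0.932 3.835
v 1.011 -1.168 1.505
v 0.17 -0.351 1.941
v 1.39 -0.161 2.143
v 1.649 -0.519 3.314
v -0.049 -1.581 2.026
v 0.21 -1.939 3.197
v -0 -0.274 3.085
v 1.6 -1.826 2.255
v 1.309 -2.107 2.869
v 1.832 -1.591 2.912
v 0.014 -0.85 3.541
v 0.537 -0.335 3.584
v 1.046 -1.391 3.783
v 1.063 -1.765 1.756
v 1.586 -1.25 1.799
v -0.232 -0.509 2.428
v 0.291 0.007 2.471
v 0.554 -0.709 1.557
v 1.008 0.119 2.589
v 1.808 -0.658 2.174
v 1.271 -0.596 1.676
v 0.776 -0.117 1.932
v 1.16 -0.092 3.277
v 1.96 -0.868 2.862
v 1.669 -1.149 3.477
v 1.174 -0.669 3.733
v 1.645 -0.215 2.739
v -0.36 -1.232 2.478
v 0.44 -2.008 2.063
v 0.426 -1.431 1.607
v -0.069 -0.951 1.863
v -0.208 -1.442 3.166
v 0.592 -2.219 2.751
v 0.824 -1.983 3.408
v 0.329 -1.504 3.664
v -0.045 -1.885 2.601
f 2 1 5
f 2 5 3
f 3 5 6
f 3 6 4
f 5 1 7
f 5 7 6
f 6 7 8
f 6 8 4
f 7 1 9
f 7 9 8
f 8 9 10
f 8 10 4
f 9 1 11
f 9 11 10
f 10 11 12
f 10 12 4
f 11 1 13
f 11 13 12
f 12 13 14
f 12 14 4
f 13 1 15
f 13 15 14
f 14 15 16
f 14 16 4
f 15 1 17
f 15 17 16
f 16 17 18
f 16 18 4
f 17 1 19
f 17 19 18
f 18 19 20
f 18 20 4
f 19 1 21
f 19 21 20
f 20 21 22
f 20 22 4
f 21 1 23
f 21 23 22
f 22 23 24
f 22 24 4
f 23 1 25
f 23 25 24
f 24 25 26
f 24 26 4
f 25 1 27
f 25 27 26
f 26 27 28
f 26 28 4
f 27 1 29
f 27 29 28
f 28 29 30
f 28 30 4
f 29 1 31
f 29 31 30
f 30 31 32
f 30 32 4
f 31 1 33
f 31 33 32
f 32 33 34
f 32 34 4
f 33 1 2
f 33 2 34
f 34 2 3
f 34 3 4
f 36 35 38
f 36 38 37
f 38 35 39
f 38 39 37
f 39 35 40
f 39 40 37
f 40 35 41
f 40 41 37
f 41 35 42
f 41 42 37
f 42 35 43
f 42 43 37
f 43 35 44
f 43 44 37
f 44 35 45
f 44 45 37
f 45 35 46
f 45 46 37
f 46 35 47
f 46 47 37
f 47 35 48
f 47 48 37
f 48 35 49
f 48 49 37
f 49 35 50
f 49 50 37
f 50 35 51
f 50 51 37
f 51 35 52
f 51 52 37
f 52 35 36
f 52 36 37
f 53 90 69
f 90 64 93
f 69 93 58
f 90 93 69
f 53 69 65
f 69 58 70
f 65 70 54
f 69 70 65
f 53 65 74
f 65 54 75
f 74 75 60
f 65 75 74
f 53 74 86
f 74 60 89
f 86 89 63
f 74 89 86
f 53 86 90
f 86 63 94
f 90 94 64
f 86 94 90
f 54 70 81
f 70 58 84
f 81 84 62
f 70 84 81
f 58 93 71
f 93 64 92
f 71 92 57
f 93 92 71
f 64 94 91
f 94 63 87
f 91 87 55
f 94 87 91
f 63 89 88
f 89 60 76
f 88 76 59
f 89 76 88
f 60 75 80
f 75 54 77
f 80 77 61
f 75 77 80
f 56 82 68
f 82 62 83
f 68 83 57
f 82 83 68
f 56 68 66
f 68 57 67
f 66 67 55
f 68 67 66
f 56 66 73
f 66 55 72
f 73 72 59
f 66 72 73
f 56 73 78
f 73 59 79
f 78 79 61
f 73 79 78
f 56 78 82
f 78 61 85
f 82 85 62
f 78 85 82
f 57 83 71
f 83 62 84
f 71 84 58
f 83 84 71
f 55 67 91
f 67 57 92
f 91 92 64
f 67 92 91
f 59 72 88
f 72 55 87
f 88 87 63
f 72 87 88
f 61 79 80
f 79 59 76
f 80 76 60
f 79 76 80
f 62 85 81
f 85 61 77
f 81 77 54
f 85 77 81



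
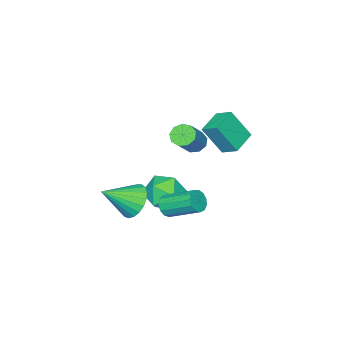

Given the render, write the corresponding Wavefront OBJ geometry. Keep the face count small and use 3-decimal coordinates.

v -0.806 0.918 2.75
v -0.85 1.818 3.228
v 0.549 1.18 2.378
v 0.506 2.08 2.857
v -0.226 0.12 4.303
v -0.269 1.02 4.782
v 1.13 0.382 3.932
v 1.086 1.282 4.41
v 0.394 -0.736 2.231
v 0.842 -0.603 1.737
v 2.095 -0.232 2.976
v 1.646 -0.364 3.469
v 0.613 -0.215 1.853
v 1.866 0.156 3.091
v 0.281 -0.07 2.145
v 1.534 0.301 3.384
v 0.002 -0.237 2.477
v 1.255 0.134 3.716
v -0.094 -0.637 2.694
v 1.159 -0.266 3.933
v 0.038 -1.083 2.694
v 1.291 -0.712 3.933
v 0.337 -1.367 2.477
v 1.589 -0.996 3.716
v 0.662 -1.355 2.145
v 1.914 -0.984 3.384
v 0.862 -1.053 1.853
v 2.114 -0.682 3.091
v -0.222 -1.658 -2.254
v 0.686 -1.717 -3.082
v 0.334 -3.423 -1.518
v 1.242 -3.482 -2.346
v 1.293 -2.657 -1.435
v 0.95 -1.566 -1.889
v 0.07 -3.574 -2.711
v -0.273 -2.483 -3.165
v 0.867 -2.901 -3.364
v 1.622 -2.335 -2.575
v -0.602 -2.805 -2.025
v 0.153 -2.239 -1.236
v 1.877 -1.171 -1.908
v 2.446 -1.226 -1.541
v 2.013 0.416 -0.624
v 1.443 0.471 -0.992
v 2.539 -1.026 -1.854
v 2.106 0.616 -0.938
v 2.421 -0.873 -2.185
v 1.988 0.769 -1.269
v 2.131 -0.814 -2.428
v 1.698 0.828 -1.511
v 1.76 -0.868 -2.506
v 1.326 0.774 -1.589
v 1.426 -1.019 -2.394
v 0.992 0.623 -1.477
v 1.235 -1.218 -2.128
v 0.801 0.424 -1.211
v 1.248 -1.402 -1.792
v 0.814 0.24 -0.875
v 1.46 -1.513 -1.493
v 1.027 0.13 -0.577
v 1.805 -1.515 -1.326
v 1.372 0.127 -0.409
v 2.173 -1.408 -1.344
v 1.739 0.234 -0.427
v 2.019 -3.274 -2.485
v 2.604 -2.359 -2.583
v 3.501 -4.106 -1.395
v 2.37 -2.281 -2.204
v 2.074 -2.374 -1.873
v 1.769 -2.622 -1.648
v 1.507 -2.983 -1.568
v 1.334 -3.395 -1.646
v 1.279 -3.785 -1.87
v 1.352 -4.087 -2.2
v 1.54 -4.248 -2.579
v 1.811 -4.241 -2.942
v 2.118 -4.067 -3.226
v 2.408 -3.755 -3.382
v 2.631 -3.36 -3.383
v 2.747 -2.95 -3.229
v 2.738 -2.596 -2.946
f 2 4 1
f 5 2 1
f 1 4 3
f 3 5 1
f 2 8 4
f 6 2 5
f 6 8 2
f 4 8 3
f 7 5 3
f 3 8 7
f 7 6 5
f 8 6 7
f 10 9 13
f 10 13 11
f 11 13 14
f 11 14 12
f 13 9 15
f 13 15 14
f 14 15 16
f 14 16 12
f 15 9 17
f 15 17 16
f 16 17 18
f 16 18 12
f 17 9 19
f 17 19 18
f 18 19 20
f 18 20 12
f 19 9 21
f 19 21 20
f 20 21 22
f 20 22 12
f 21 9 23
f 21 23 22
f 22 23 24
f 22 24 12
f 23 9 25
f 23 25 24
f 24 25 26
f 24 26 12
f 25 9 27
f 25 27 26
f 26 27 28
f 26 28 12
f 27 9 10
f 27 10 28
f 28 10 11
f 28 11 12
f 29 40 34
f 29 34 30
f 29 30 36
f 29 36 39
f 29 39 40
f 30 34 38
f 34 40 33
f 40 39 31
f 39 36 35
f 36 30 37
f 32 38 33
f 32 33 31
f 32 31 35
f 32 35 37
f 32 37 38
f 33 38 34
f 31 33 40
f 35 31 39
f 37 35 36
f 38 37 30
f 42 41 45
f 42 45 43
f 43 45 46
f 43 46 44
f 45 41 47
f 45 47 46
f 46 47 48
f 46 48 44
f 47 41 49
f 47 49 48
f 48 49 50
f 48 50 44
f 49 41 51
f 49 51 50
f 50 51 52
f 50 52 44
f 51 41 53
f 51 53 52
f 52 53 54
f 52 54 44
f 53 41 55
f 53 55 54
f 54 55 56
f 54 56 44
f 55 41 57
f 55 57 56
f 56 57 58
f 56 58 44
f 57 41 59
f 57 59 58
f 58 59 60
f 58 60 44
f 59 41 61
f 59 61 60
f 60 61 62
f 60 62 44
f 61 41 63
f 61 63 62
f 62 63 64
f 62 64 44
f 63 41 42
f 63 42 64
f 64 42 43
f 64 43 44
f 66 65 68
f 66 68 67
f 68 65 69
f 68 69 67
f 69 65 70
f 69 70 67
f 70 65 71
f 70 71 67
f 71 65 72
f 71 72 67
f 72 65 73
f 72 73 67
f 73 65 74
f 73 74 67
f 74 65 75
f 74 75 67
f 75 65 76
f 75 76 67
f 76 65 77
f 76 77 67
f 77 65 78
f 77 78 67
f 78 65 79
f 78 79 67
f 79 65 80
f 79 80 67
f 80 65 81
f 80 81 67
f 81 65 66
f 81 66 67



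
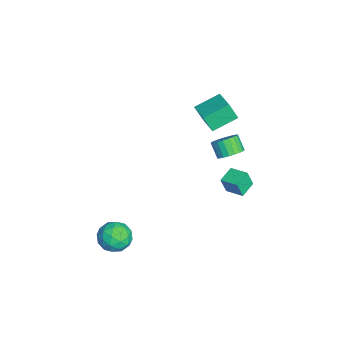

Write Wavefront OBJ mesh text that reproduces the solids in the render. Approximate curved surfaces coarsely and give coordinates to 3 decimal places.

v 3.19 -2.786 -1.073
v 4.16 -2.987 -0.879
v 3.28 -3.673 -2.441
v 4.25 -3.874 -2.247
v 3.527 -4.27 -1.665
v 3.47 -3.722 -0.82
v 3.97 -2.938 -2.5
v 3.913 -2.39 -1.655
v 4.642 -3.081 -1.76
v 4.368 -3.904 -1.245
v 3.072 -2.756 -2.075
v 2.798 -3.579 -1.56
v 3.667 -2.808 -0.856
v 3.773 -3.852 -2.464
v 3.348 -4.085 -2.122
v 3.918 -4.202 -2.008
v 3.262 -3.241 -0.821
v 3.832 -3.358 -0.707
v 3.46 -4.113 -1.169
v 3.608 -3.302 -2.613
v 4.178 -3.419 -2.499
v 3.522 -2.458 -1.312
v 4.092 -2.575 -1.198
v 3.98 -2.547 -2.151
v 4.52 -2.982 -1.26
v 4.573 -3.503 -2.064
v 4.408 -2.953 -2.213
v 4.375 -2.631 -1.716
v 4.359 -3.466 -0.957
v 4.413 -3.987 -1.761
v 3.987 -4.22 -1.419
v 3.954 -3.898 -0.922
v 4.642 -3.521 -1.475
v 3.027 -2.673 -1.559
v 3.081 -3.194 -2.363
v 3.486 -2.762 -2.398
v 3.453 -2.44 -1.901
v 2.867 -3.157 -1.256
v 2.92 -3.678 -2.06
v 3.065 -4.029 -1.604
v 3.032 -3.707 -1.107
v 2.798 -3.139 -1.845
v -0.849 3.187 -1.112
v -0.749 2.857 -0.057
v -0.191 4.057 -0.903
v -0.091 3.726 0.152
v -0.009 2.614 -1.372
v 0.091 2.283 -0.317
v 0.649 3.483 -1.163
v 0.749 3.153 -0.108
v 1.374 2.763 3.201
v 1.732 3.223 3.688
v 1.145 2.877 4.447
v 0.786 2.417 3.959
v 1.495 3.406 3.587
v 0.907 3.06 4.346
v 1.237 3.477 3.42
v 0.649 3.132 4.179
v 1.002 3.426 3.215
v 0.414 3.08 3.973
v 0.832 3.259 3.007
v 0.244 2.914 3.765
v 0.755 3.007 2.833
v 0.168 2.661 3.591
v 0.786 2.712 2.722
v 0.198 2.367 3.481
v 0.918 2.427 2.694
v 0.33 2.081 3.453
v 1.129 2.199 2.754
v 0.541 1.853 3.513
v 1.382 2.069 2.891
v 0.794 1.723 3.65
v 1.634 2.059 3.082
v 1.046 1.713 3.84
v 1.841 2.17 3.293
v 1.253 1.825 4.051
v 1.967 2.384 3.488
v 1.379 2.039 4.247
v 1.991 2.664 3.634
v 1.403 2.318 4.392
v 1.908 2.96 3.704
v 1.32 2.615 4.463
v -3.606 1.403 1.512
v -3.717 0.888 2.579
v -4.215 2.807 2.127
v -4.326 2.292 3.194
v -2.154 1.868 1.886
v -2.265 1.353 2.953
v -2.763 3.272 2.501
v -2.874 2.757 3.568
f 1 38 17
f 38 12 41
f 17 41 6
f 38 41 17
f 1 17 13
f 17 6 18
f 13 18 2
f 17 18 13
f 1 13 22
f 13 2 23
f 22 23 8
f 13 23 22
f 1 22 34
f 22 8 37
f 34 37 11
f 22 37 34
f 1 34 38
f 34 11 42
f 38 42 12
f 34 42 38
f 2 18 29
f 18 6 32
f 29 32 10
f 18 32 29
f 6 41 19
f 41 12 40
f 19 40 5
f 41 40 19
f 12 42 39
f 42 11 35
f 39 35 3
f 42 35 39
f 11 37 36
f 37 8 24
f 36 24 7
f 37 24 36
f 8 23 28
f 23 2 25
f 28 25 9
f 23 25 28
f 4 30 16
f 30 10 31
f 16 31 5
f 30 31 16
f 4 16 14
f 16 5 15
f 14 15 3
f 16 15 14
f 4 14 21
f 14 3 20
f 21 20 7
f 14 20 21
f 4 21 26
f 21 7 27
f 26 27 9
f 21 27 26
f 4 26 30
f 26 9 33
f 30 33 10
f 26 33 30
f 5 31 19
f 31 10 32
f 19 32 6
f 31 32 19
f 3 15 39
f 15 5 40
f 39 40 12
f 15 40 39
f 7 20 36
f 20 3 35
f 36 35 11
f 20 35 36
f 9 27 28
f 27 7 24
f 28 24 8
f 27 24 28
f 10 33 29
f 33 9 25
f 29 25 2
f 33 25 29
f 44 46 43
f 47 44 43
f 43 46 45
f 45 47 43
f 44 50 46
f 48 44 47
f 48 50 44
f 46 50 45
f 49 47 45
f 45 50 49
f 49 48 47
f 50 48 49
f 52 51 55
f 52 55 53
f 53 55 56
f 53 56 54
f 55 51 57
f 55 57 56
f 56 57 58
f 56 58 54
f 57 51 59
f 57 59 58
f 58 59 60
f 58 60 54
f 59 51 61
f 59 61 60
f 60 61 62
f 60 62 54
f 61 51 63
f 61 63 62
f 62 63 64
f 62 64 54
f 63 51 65
f 63 65 64
f 64 65 66
f 64 66 54
f 65 51 67
f 65 67 66
f 66 67 68
f 66 68 54
f 67 51 69
f 67 69 68
f 68 69 70
f 68 70 54
f 69 51 71
f 69 71 70
f 70 71 72
f 70 72 54
f 71 51 73
f 71 73 72
f 72 73 74
f 72 74 54
f 73 51 75
f 73 75 74
f 74 75 76
f 74 76 54
f 75 51 77
f 75 77 76
f 76 77 78
f 76 78 54
f 77 51 79
f 77 79 78
f 78 79 80
f 78 80 54
f 79 51 81
f 79 81 80
f 80 81 82
f 80 82 54
f 81 51 52
f 81 52 82
f 82 52 53
f 82 53 54
f 84 86 83
f 87 84 83
f 83 86 85
f 85 87 83
f 84 90 86
f 88 84 87
f 88 90 84
f 86 90 85
f 89 87 85
f 85 90 89
f 89 88 87
f 90 88 89



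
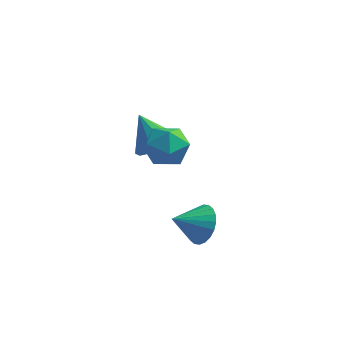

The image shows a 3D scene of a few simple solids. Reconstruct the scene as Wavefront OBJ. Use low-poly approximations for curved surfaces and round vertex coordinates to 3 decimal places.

v -0.709 -2.385 3.025
v -0.377 -1.924 2.091
v 0.337 -3.776 2.709
v 0.669 -3.315 1.775
v 0.964 -2.881 2.735
v 0.318 -2.021 2.93
v -0.358 -3.679 1.87
v -1.004 -2.819 2.065
v -0.16 -2.723 1.377
v 0.657 -2.23 1.911
v -0.697 -3.47 2.889
v 0.12 -2.977 3.423
v 1.381 -2.484 -2.705
v 1.982 -2.523 -1.882
v 0.279 -3.216 -1.935
v 1.793 -2.178 -1.823
v 1.541 -1.879 -1.899
v 1.265 -1.672 -2.098
v 1.006 -1.589 -2.389
v 0.805 -1.642 -2.728
v 0.691 -1.824 -3.063
v 0.682 -2.105 -3.344
v 0.779 -2.445 -3.528
v 0.968 -2.79 -3.586
v 1.22 -3.089 -3.51
v 1.496 -3.295 -3.312
v 1.755 -3.379 -3.021
v 1.956 -3.325 -2.682
v 2.07 -3.144 -2.346
v 2.079 -2.862 -2.065
v -1.131 -0.052 0.057
v -0.498 -0.693 0.614
v -2.049 0.352 1.563
v -0.223 -0.023 0.602
v -0.373 0.635 0.335
v -0.877 0.971 -0.063
v -1.501 0.828 -0.404
v -1.951 0.274 -0.53
v -2.018 -0.432 -0.382
v -1.669 -0.961 -0.028
v -1.069 -1.064 0.365
f 1 12 6
f 1 6 2
f 1 2 8
f 1 8 11
f 1 11 12
f 2 6 10
f 6 12 5
f 12 11 3
f 11 8 7
f 8 2 9
f 4 10 5
f 4 5 3
f 4 3 7
f 4 7 9
f 4 9 10
f 5 10 6
f 3 5 12
f 7 3 11
f 9 7 8
f 10 9 2
f 14 13 16
f 14 16 15
f 16 13 17
f 16 17 15
f 17 13 18
f 17 18 15
f 18 13 19
f 18 19 15
f 19 13 20
f 19 20 15
f 20 13 21
f 20 21 15
f 21 13 22
f 21 22 15
f 22 13 23
f 22 23 15
f 23 13 24
f 23 24 15
f 24 13 25
f 24 25 15
f 25 13 26
f 25 26 15
f 26 13 27
f 26 27 15
f 27 13 28
f 27 28 15
f 28 13 29
f 28 29 15
f 29 13 30
f 29 30 15
f 30 13 14
f 30 14 15
f 32 31 34
f 32 34 33
f 34 31 35
f 34 35 33
f 35 31 36
f 35 36 33
f 36 31 37
f 36 37 33
f 37 31 38
f 37 38 33
f 38 31 39
f 38 39 33
f 39 31 40
f 39 40 33
f 40 31 41
f 40 41 33
f 41 31 32
f 41 32 33



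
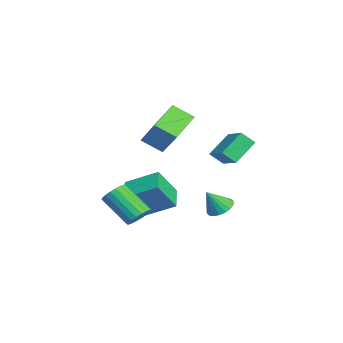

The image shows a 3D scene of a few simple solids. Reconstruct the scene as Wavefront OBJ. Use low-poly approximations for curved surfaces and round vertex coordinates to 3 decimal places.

v 1.185 -0.594 -3.998
v 1.794 -0.996 -3.959
v 0.923 -2.187 -2.624
v 0.315 -1.786 -2.662
v 1.84 -0.771 -3.729
v 0.97 -1.963 -2.393
v 1.757 -0.512 -3.551
v 0.887 -1.703 -2.216
v 1.561 -0.269 -3.463
v 0.69 -1.46 -2.127
v 1.29 -0.09 -3.48
v 0.419 -1.282 -2.145
v 0.998 -0.012 -3.6
v 0.128 -1.203 -2.264
v 0.744 -0.048 -3.798
v -0.127 -1.24 -2.463
v 0.577 -0.193 -4.036
v -0.294 -1.384 -2.701
v 0.53 -0.417 -4.267
v -0.34 -1.609 -2.931
v 0.613 -0.677 -4.444
v -0.257 -1.868 -3.109
v 0.81 -0.92 -4.533
v -0.061 -2.111 -3.197
v 1.081 -1.098 -4.515
v 0.21 -2.29 -3.18
v 1.372 -1.177 -4.396
v 0.502 -2.368 -3.06
v 1.627 -1.14 -4.197
v 0.756 -2.332 -2.862
v -3.579 -0.248 -4.755
v -3.016 -1.175 -3.268
v -3.108 1.388 -3.912
v -2.545 0.461 -2.426
v -2.255 -0.341 -5.314
v -1.692 -1.268 -3.828
v -1.784 1.295 -4.472
v -1.221 0.368 -2.985
v 1.174 3.355 -0.589
v 1.17 2.69 0.032
v 0.431 4.302 0.418
v 0.427 3.638 1.04
v 2.513 3.842 -0.06
v 2.509 3.178 0.562
v 1.77 4.79 0.948
v 1.766 4.125 1.569
v 2.21 3.139 -3.029
v 2.751 2.797 -3.378
v 2.49 2.461 -1.931
v 2.899 3.058 -3.255
v 2.911 3.336 -3.086
v 2.783 3.574 -2.906
v 2.543 3.727 -2.75
v 2.236 3.763 -2.649
v 1.924 3.675 -2.624
v 1.669 3.482 -2.679
v 1.521 3.22 -2.802
v 1.509 2.943 -2.971
v 1.637 2.705 -3.151
v 1.878 2.552 -3.307
v 2.184 2.516 -3.408
v 2.496 2.603 -3.433
v 0.111 0.549 -0.161
v -0.144 -0.481 0.536
v -1.322 1.464 0.664
v -1.577 0.434 1.362
v 1.277 1.166 1.178
v 1.022 0.136 1.876
v -0.156 2.081 2.004
v -0.411 1.051 2.701
f 2 1 5
f 2 5 3
f 3 5 6
f 3 6 4
f 5 1 7
f 5 7 6
f 6 7 8
f 6 8 4
f 7 1 9
f 7 9 8
f 8 9 10
f 8 10 4
f 9 1 11
f 9 11 10
f 10 11 12
f 10 12 4
f 11 1 13
f 11 13 12
f 12 13 14
f 12 14 4
f 13 1 15
f 13 15 14
f 14 15 16
f 14 16 4
f 15 1 17
f 15 17 16
f 16 17 18
f 16 18 4
f 17 1 19
f 17 19 18
f 18 19 20
f 18 20 4
f 19 1 21
f 19 21 20
f 20 21 22
f 20 22 4
f 21 1 23
f 21 23 22
f 22 23 24
f 22 24 4
f 23 1 25
f 23 25 24
f 24 25 26
f 24 26 4
f 25 1 27
f 25 27 26
f 26 27 28
f 26 28 4
f 27 1 29
f 27 29 28
f 28 29 30
f 28 30 4
f 29 1 2
f 29 2 30
f 30 2 3
f 30 3 4
f 32 34 31
f 35 32 31
f 31 34 33
f 33 35 31
f 32 38 34
f 36 32 35
f 36 38 32
f 34 38 33
f 37 35 33
f 33 38 37
f 37 36 35
f 38 36 37
f 40 42 39
f 43 40 39
f 39 42 41
f 41 43 39
f 40 46 42
f 44 40 43
f 44 46 40
f 42 46 41
f 45 43 41
f 41 46 45
f 45 44 43
f 46 44 45
f 48 47 50
f 48 50 49
f 50 47 51
f 50 51 49
f 51 47 52
f 51 52 49
f 52 47 53
f 52 53 49
f 53 47 54
f 53 54 49
f 54 47 55
f 54 55 49
f 55 47 56
f 55 56 49
f 56 47 57
f 56 57 49
f 57 47 58
f 57 58 49
f 58 47 59
f 58 59 49
f 59 47 60
f 59 60 49
f 60 47 61
f 60 61 49
f 61 47 62
f 61 62 49
f 62 47 48
f 62 48 49
f 64 66 63
f 67 64 63
f 63 66 65
f 65 67 63
f 64 70 66
f 68 64 67
f 68 70 64
f 66 70 65
f 69 67 65
f 65 70 69
f 69 68 67
f 70 68 69



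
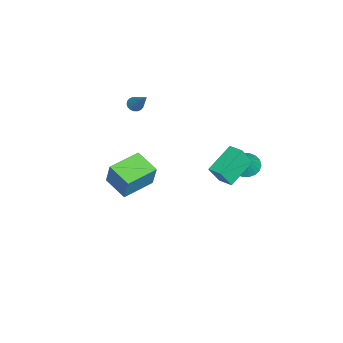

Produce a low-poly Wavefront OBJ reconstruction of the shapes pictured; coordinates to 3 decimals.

v -3.427 3.368 -1.086
v -2.687 3.285 -1.574
v -2.493 3.492 0.306
v -2.746 3.676 -1.57
v -2.94 4.007 -1.469
v -3.23 4.211 -1.293
v -3.559 4.248 -1.075
v -3.862 4.111 -0.86
v -4.079 3.826 -0.689
v -4.166 3.451 -0.597
v -4.107 3.059 -0.602
v -3.913 2.729 -0.702
v -3.623 2.525 -0.879
v -3.294 2.488 -1.096
v -2.991 2.625 -1.311
v -2.775 2.91 -1.482
v 0.615 3.724 2.794
v 0.997 3.182 3.947
v 1.179 4.505 2.975
v 1.561 3.962 4.128
v 2.139 2.838 1.872
v 2.521 2.295 3.025
v 2.703 3.618 2.053
v 3.085 3.076 3.206
v -3.545 -5.017 -3.97
v -3.082 -4.66 -2.32
v -5.25 -3.689 -3.779
v -4.788 -3.332 -2.13
v -2.572 -3.688 -4.53
v -2.11 -3.331 -2.881
v -4.278 -2.36 -4.34
v -3.815 -2.003 -2.69
v -3.82 -3.246 2.963
v -3.378 -3.436 2.765
v -2.74 -2.314 4.477
v -3.401 -3.233 2.656
v -3.506 -3.033 2.608
v -3.674 -2.875 2.63
v -3.87 -2.791 2.718
v -4.057 -2.796 2.855
v -4.197 -2.891 3.013
v -4.262 -3.057 3.162
v -4.239 -3.259 3.271
v -4.134 -3.46 3.319
v -3.966 -3.618 3.297
v -3.77 -3.702 3.208
v -3.583 -3.696 3.072
v -3.443 -3.602 2.914
f 2 1 4
f 2 4 3
f 4 1 5
f 4 5 3
f 5 1 6
f 5 6 3
f 6 1 7
f 6 7 3
f 7 1 8
f 7 8 3
f 8 1 9
f 8 9 3
f 9 1 10
f 9 10 3
f 10 1 11
f 10 11 3
f 11 1 12
f 11 12 3
f 12 1 13
f 12 13 3
f 13 1 14
f 13 14 3
f 14 1 15
f 14 15 3
f 15 1 16
f 15 16 3
f 16 1 2
f 16 2 3
f 18 20 17
f 21 18 17
f 17 20 19
f 19 21 17
f 18 24 20
f 22 18 21
f 22 24 18
f 20 24 19
f 23 21 19
f 19 24 23
f 23 22 21
f 24 22 23
f 26 28 25
f 29 26 25
f 25 28 27
f 27 29 25
f 26 32 28
f 30 26 29
f 30 32 26
f 28 32 27
f 31 29 27
f 27 32 31
f 31 30 29
f 32 30 31
f 34 33 36
f 34 36 35
f 36 33 37
f 36 37 35
f 37 33 38
f 37 38 35
f 38 33 39
f 38 39 35
f 39 33 40
f 39 40 35
f 40 33 41
f 40 41 35
f 41 33 42
f 41 42 35
f 42 33 43
f 42 43 35
f 43 33 44
f 43 44 35
f 44 33 45
f 44 45 35
f 45 33 46
f 45 46 35
f 46 33 47
f 46 47 35
f 47 33 48
f 47 48 35
f 48 33 34
f 48 34 35



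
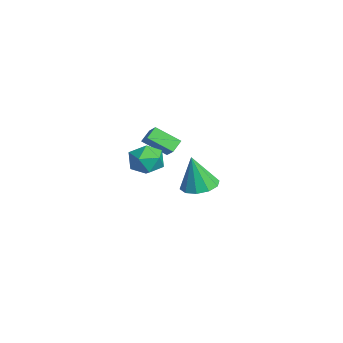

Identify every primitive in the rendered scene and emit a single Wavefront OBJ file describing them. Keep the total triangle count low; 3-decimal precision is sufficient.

v -2.639 1.89 -1.485
v -3.099 0.695 -0.629
v -3.107 2.391 -1.036
v -3.566 1.197 -0.18
v -1.874 2.043 -0.86
v -2.333 0.849 -0.004
v -2.341 2.545 -0.411
v -2.801 1.35 0.445
v -3.183 3.671 -4.163
v -2.534 4.45 -3.984
v -3.237 3.249 -2.137
v -3.128 4.678 -3.952
v -3.743 4.521 -4.001
v -4.144 4.039 -4.111
v -4.178 3.417 -4.242
v -3.833 2.892 -4.342
v -3.239 2.664 -4.374
v -2.624 2.821 -4.325
v -2.223 3.303 -4.214
v -2.188 3.925 -4.084
v 2.784 0.534 1.924
v 3.303 0.513 1.121
v 2.777 -1.013 1.959
v 3.296 -1.034 1.156
v 3.688 -0.722 1.971
v 3.693 0.235 1.949
v 2.387 -0.735 1.131
v 2.392 0.222 1.109
v 3.058 -0.271 0.63
v 3.862 -0.263 1.149
v 2.218 -0.237 1.931
v 3.022 -0.229 2.45
f 2 4 1
f 5 2 1
f 1 4 3
f 3 5 1
f 2 8 4
f 6 2 5
f 6 8 2
f 4 8 3
f 7 5 3
f 3 8 7
f 7 6 5
f 8 6 7
f 10 9 12
f 10 12 11
f 12 9 13
f 12 13 11
f 13 9 14
f 13 14 11
f 14 9 15
f 14 15 11
f 15 9 16
f 15 16 11
f 16 9 17
f 16 17 11
f 17 9 18
f 17 18 11
f 18 9 19
f 18 19 11
f 19 9 20
f 19 20 11
f 20 9 10
f 20 10 11
f 21 32 26
f 21 26 22
f 21 22 28
f 21 28 31
f 21 31 32
f 22 26 30
f 26 32 25
f 32 31 23
f 31 28 27
f 28 22 29
f 24 30 25
f 24 25 23
f 24 23 27
f 24 27 29
f 24 29 30
f 25 30 26
f 23 25 32
f 27 23 31
f 29 27 28
f 30 29 22



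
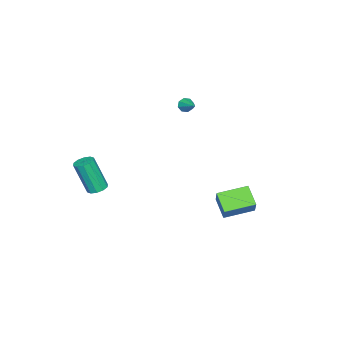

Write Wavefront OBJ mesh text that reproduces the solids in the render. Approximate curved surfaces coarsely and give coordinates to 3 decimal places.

v -1.341 4.501 -3.471
v -2.136 3.703 -2.691
v -0.66 4.832 -2.439
v -1.455 4.034 -1.659
v -0.225 3.106 -3.761
v -1.02 2.308 -2.981
v 0.456 3.437 -2.729
v -0.339 2.639 -1.949
v 2.84 -2.999 -1.114
v 3.254 -3.411 -1.289
v 3.334 -4.174 0.699
v 2.92 -3.761 0.874
v 3.438 -3.102 -1.177
v 3.518 -3.864 0.81
v 3.394 -2.753 -1.042
v 3.474 -3.515 0.946
v 3.138 -2.498 -0.933
v 3.218 -3.26 1.054
v 2.768 -2.434 -0.894
v 2.848 -3.197 1.093
v 2.426 -2.586 -0.939
v 2.506 -3.349 1.049
v 2.242 -2.896 -1.05
v 2.322 -3.658 0.937
v 2.286 -3.245 -1.186
v 2.366 -4.007 0.802
v 2.542 -3.5 -1.294
v 2.622 -4.262 0.693
v 2.912 -3.563 -1.333
v 2.992 -4.326 0.654
v -3.67 -0.664 2.38
v -3.306 -0.762 2.052
v -2.95 0.204 2.92
v -3.544 -0.488 1.929
v -3.855 -0.317 2.071
v -4.059 -0.349 2.393
v -4.034 -0.566 2.708
v -3.797 -0.839 2.831
v -3.485 -1.01 2.689
v -3.281 -0.978 2.367
f 2 4 1
f 5 2 1
f 1 4 3
f 3 5 1
f 2 8 4
f 6 2 5
f 6 8 2
f 4 8 3
f 7 5 3
f 3 8 7
f 7 6 5
f 8 6 7
f 10 9 13
f 10 13 11
f 11 13 14
f 11 14 12
f 13 9 15
f 13 15 14
f 14 15 16
f 14 16 12
f 15 9 17
f 15 17 16
f 16 17 18
f 16 18 12
f 17 9 19
f 17 19 18
f 18 19 20
f 18 20 12
f 19 9 21
f 19 21 20
f 20 21 22
f 20 22 12
f 21 9 23
f 21 23 22
f 22 23 24
f 22 24 12
f 23 9 25
f 23 25 24
f 24 25 26
f 24 26 12
f 25 9 27
f 25 27 26
f 26 27 28
f 26 28 12
f 27 9 29
f 27 29 28
f 28 29 30
f 28 30 12
f 29 9 10
f 29 10 30
f 30 10 11
f 30 11 12
f 32 31 34
f 32 34 33
f 34 31 35
f 34 35 33
f 35 31 36
f 35 36 33
f 36 31 37
f 36 37 33
f 37 31 38
f 37 38 33
f 38 31 39
f 38 39 33
f 39 31 40
f 39 40 33
f 40 31 32
f 40 32 33

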